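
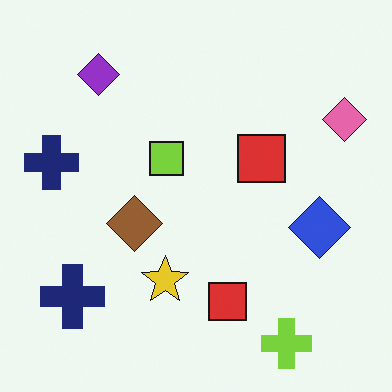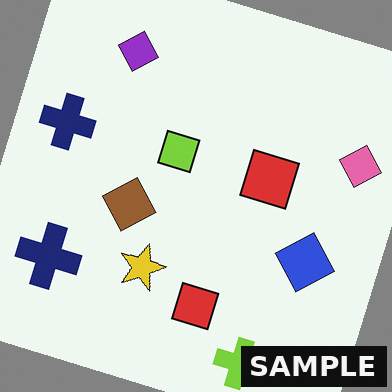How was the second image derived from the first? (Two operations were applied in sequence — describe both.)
Rotated clockwise by a clearly visible amount, then watermarked with the text "SAMPLE" in the lower-right corner.

Every shape is tilted by the same angle and the image corners show triangular fill wedges — a whole-image rotation by a non-right angle. A dark label reading "SAMPLE" appears in the lower-right corner.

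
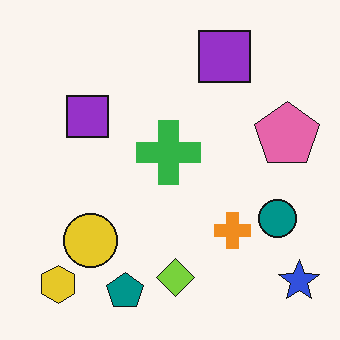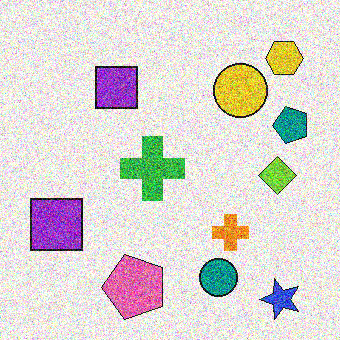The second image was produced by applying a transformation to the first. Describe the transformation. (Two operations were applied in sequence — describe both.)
The transformation is: degraded with strong gaussian noise, then transposed (reflected across the top-left ↔ bottom-right diagonal).

Random speckle covers the whole image, including the flat background. Shapes have swapped their row and column positions — what was in the top-right is now in the bottom-left — a diagonal reflection.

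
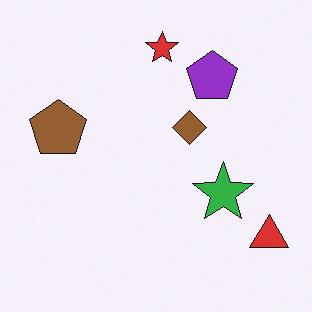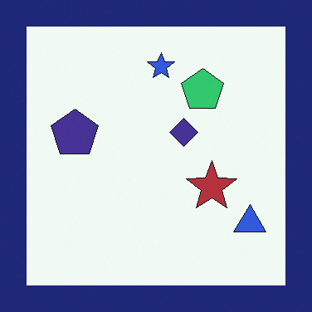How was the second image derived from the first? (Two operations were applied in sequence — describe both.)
The second image is the first hue-shifted by a large amount, then framed with a navy border.

Every shape's color has rotated by the same amount around the hue wheel — a uniform hue shift. A solid navy frame runs around the edge of the second image, with the content slightly shrunk inside it.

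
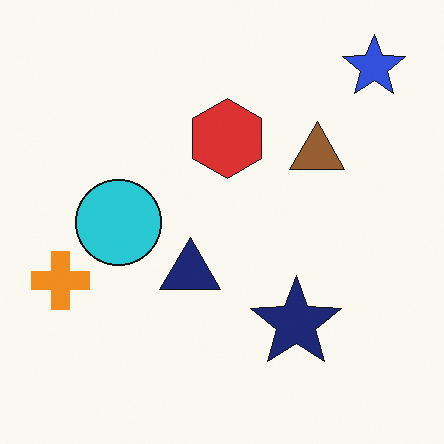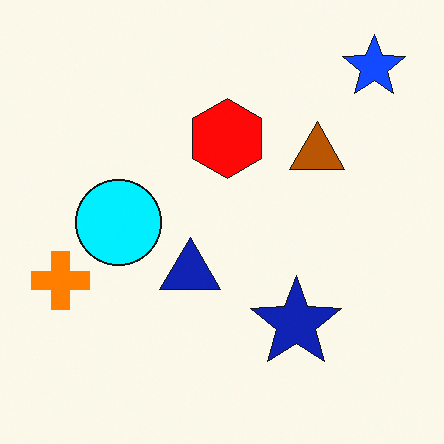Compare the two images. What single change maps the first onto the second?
The transformation is: heavily oversaturated.

All colors are more vivid — a global saturation change.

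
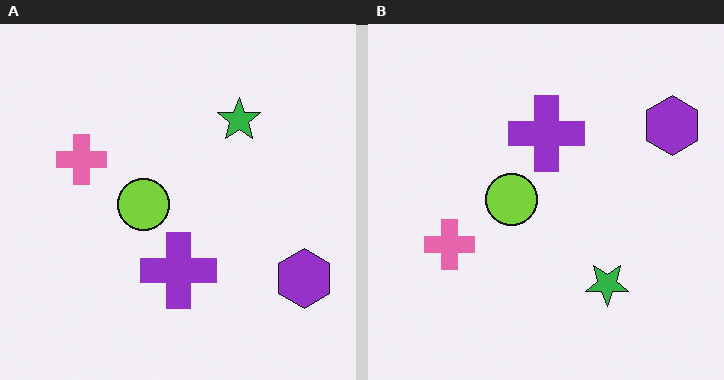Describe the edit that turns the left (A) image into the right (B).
It was flipped vertically (top ↔ bottom).

The green star is in the top-right of the left (A) image and the bottom-right of the right (B) — shapes on opposite sides of the horizontal midline have swapped in a mirror flip.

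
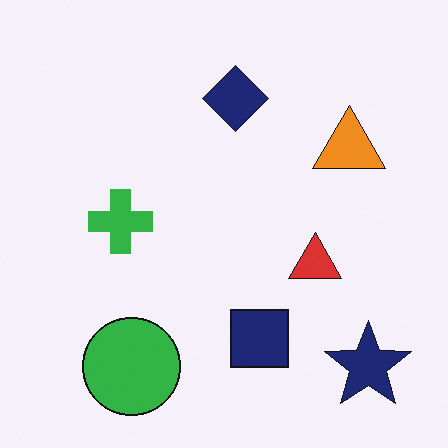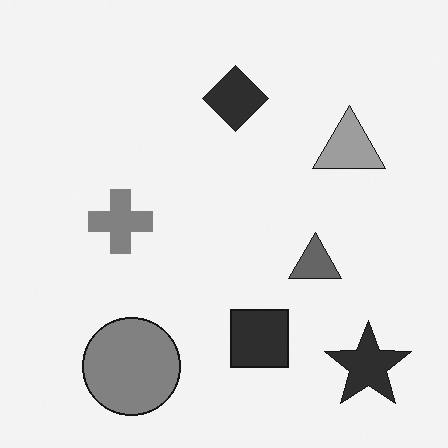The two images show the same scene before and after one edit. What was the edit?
The transformation is: converted to grayscale.

All color is removed — every shape is now a shade of grey.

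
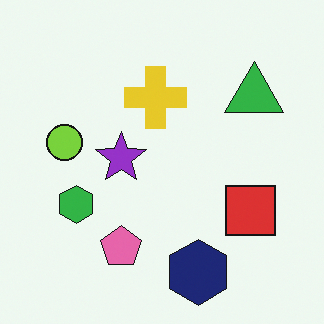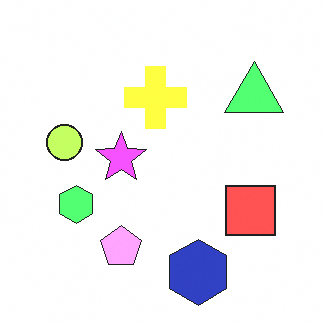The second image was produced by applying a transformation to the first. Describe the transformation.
Substantially brightened.

Every pixel — background and shapes alike — is uniformly brightened.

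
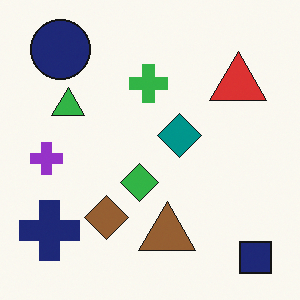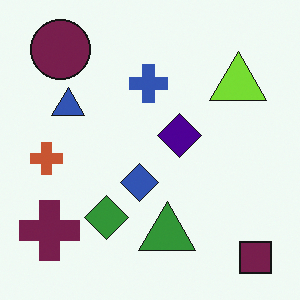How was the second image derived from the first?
It was hue-shifted noticeably.

Every shape's color has rotated by the same amount around the hue wheel — a uniform hue shift.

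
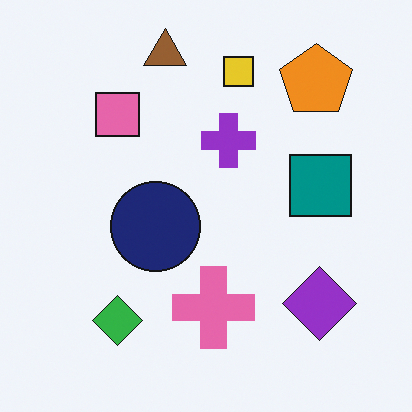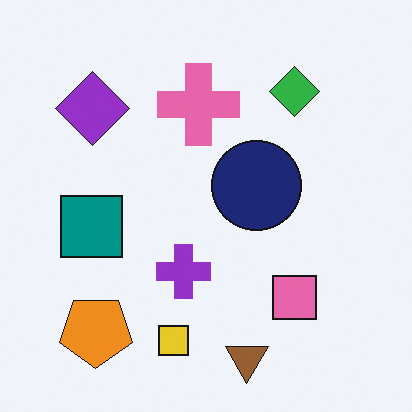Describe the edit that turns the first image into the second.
It was rotated 180°.

The orange pentagon sits in the top-right of the first image and the bottom-left of the second — consistent with a whole-image 180° rotation.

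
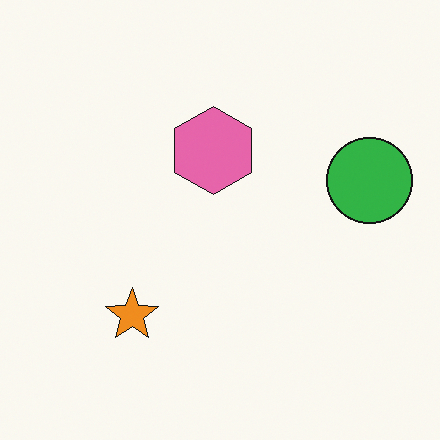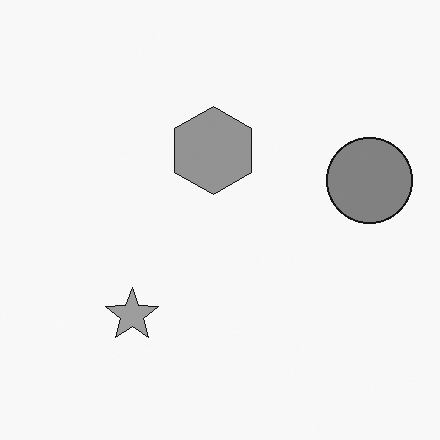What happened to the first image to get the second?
This is the original image converted to grayscale.

All color is removed — every shape is now a shade of grey.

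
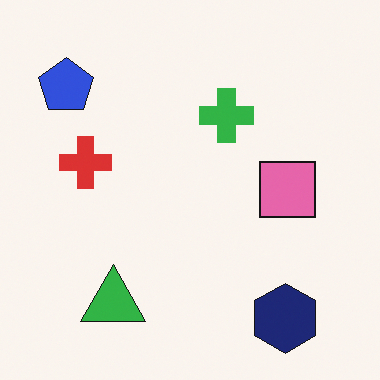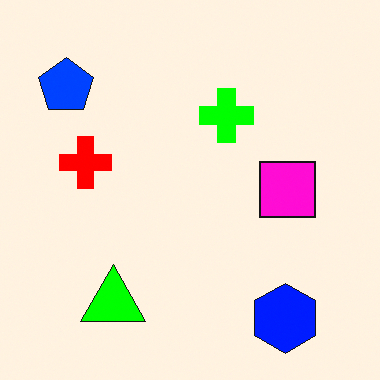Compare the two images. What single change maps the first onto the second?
Made much more vivid (saturation change).

All colors are more vivid — a global saturation change.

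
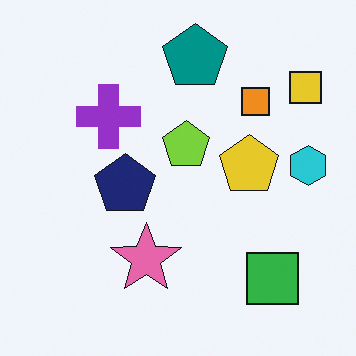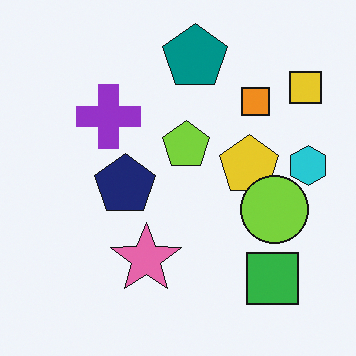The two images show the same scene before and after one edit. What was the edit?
Overlaid with an additional lime circle.

A lime circle appears in the second image that is absent from the first.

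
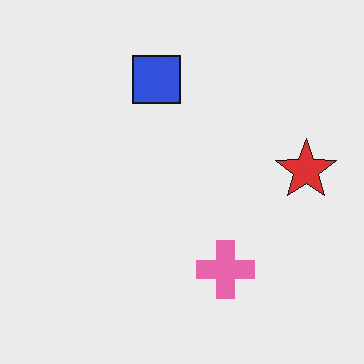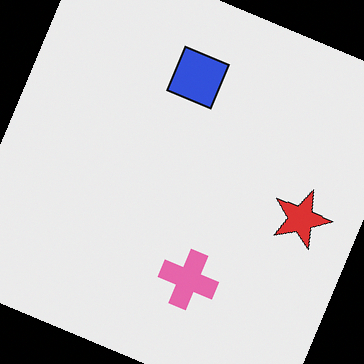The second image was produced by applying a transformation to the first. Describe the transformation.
It was rotated clockwise by a clearly visible amount.

Every shape is tilted by the same angle and the image corners show triangular fill wedges — a whole-image rotation by a non-right angle.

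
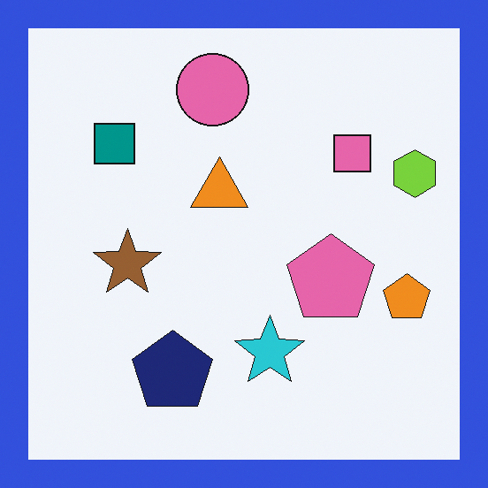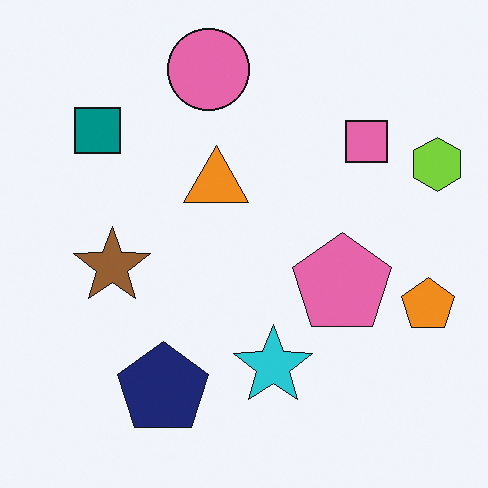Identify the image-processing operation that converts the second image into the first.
This is the original image framed with a blue border.

A solid blue frame runs around the edge of the first image, with the content slightly shrunk inside it.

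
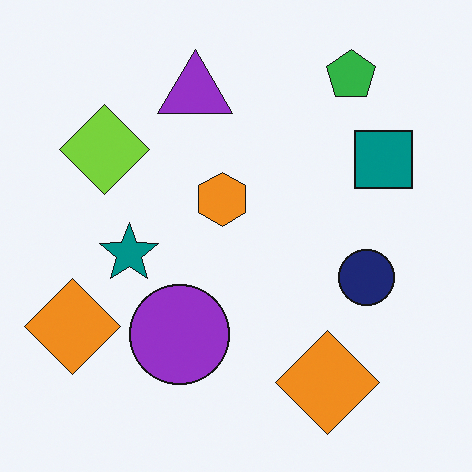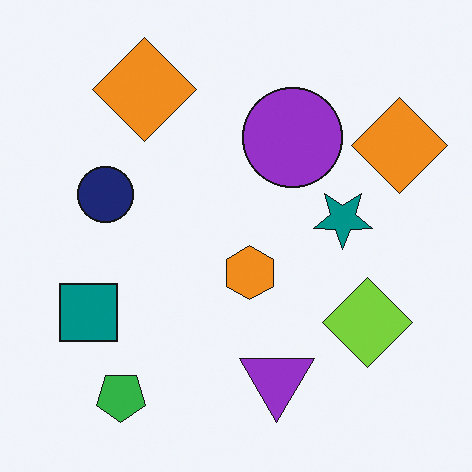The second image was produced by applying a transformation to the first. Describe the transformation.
The image was rotated 180°.

The green pentagon sits in the top-right of the first image and the bottom-left of the second — consistent with a whole-image 180° rotation.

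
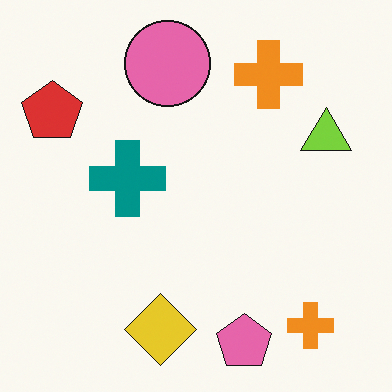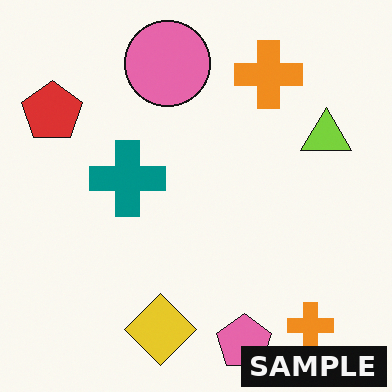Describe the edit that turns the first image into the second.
The image was watermarked with the text "SAMPLE" in the lower-right corner.

A dark label reading "SAMPLE" appears in the lower-right corner.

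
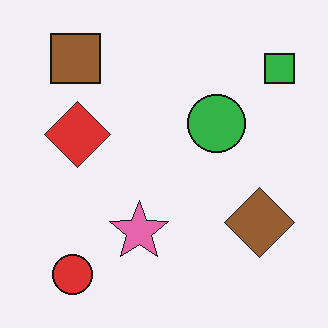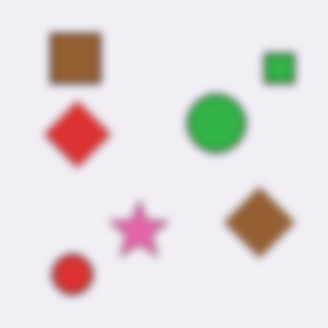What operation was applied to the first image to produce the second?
The second image is the first noticeably gaussian-blurred.

Shape edges and outlines are uniformly softened across the whole image.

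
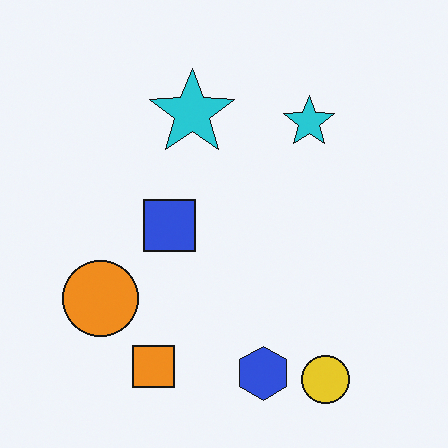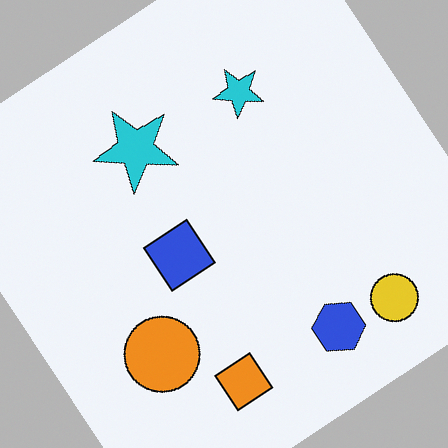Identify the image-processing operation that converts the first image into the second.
It was rotated counter-clockwise by a large amount — several tens of degrees.

Every shape is tilted by the same angle and the image corners show triangular fill wedges — a whole-image rotation by a non-right angle.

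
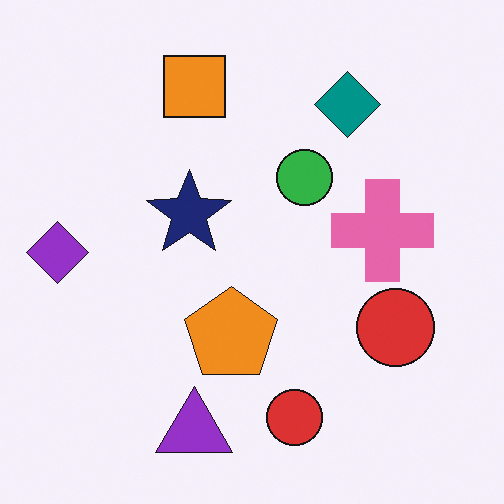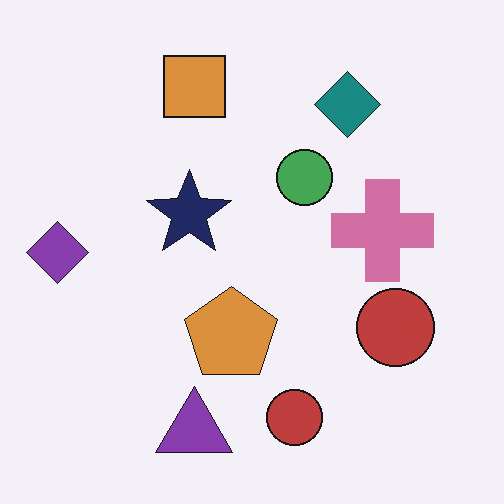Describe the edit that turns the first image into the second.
The transformation is: slightly desaturated.

All colors are more muted and greyish — a global saturation change.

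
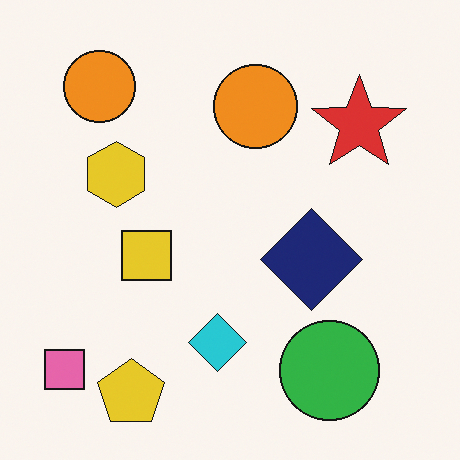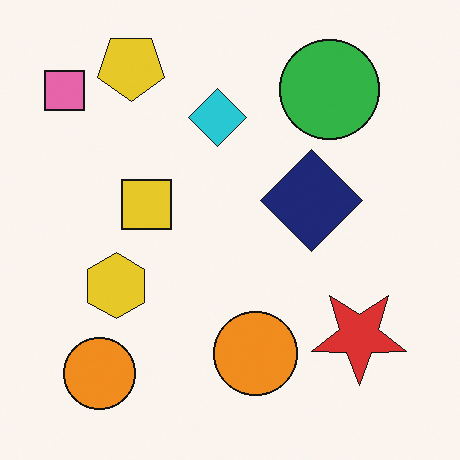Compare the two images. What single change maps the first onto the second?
Flipped vertically (top ↔ bottom).

The yellow pentagon is in the bottom-left of the first image and the top-left of the second — shapes on opposite sides of the horizontal midline have swapped in a mirror flip.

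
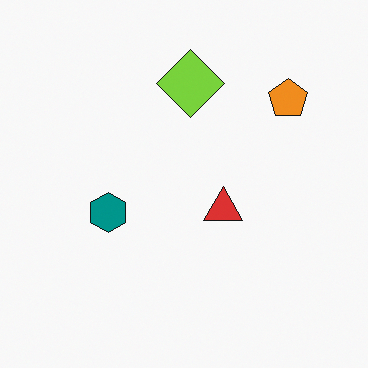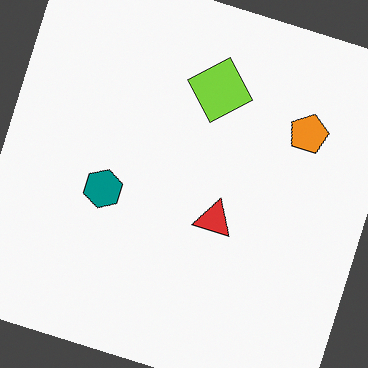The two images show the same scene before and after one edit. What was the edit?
Rotated clockwise by a moderate amount.

Every shape is tilted by the same angle and the image corners show triangular fill wedges — a whole-image rotation by a non-right angle.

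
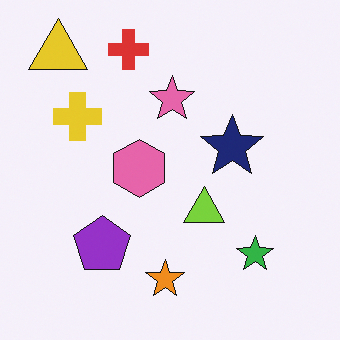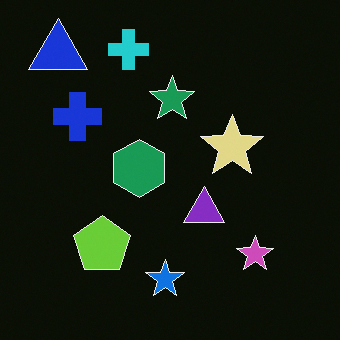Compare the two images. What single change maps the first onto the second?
It was color-inverted (negative).

The light background has become dark and every shape's color is its complement — a photographic negative.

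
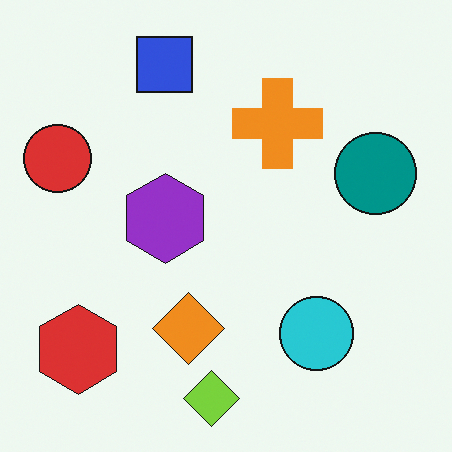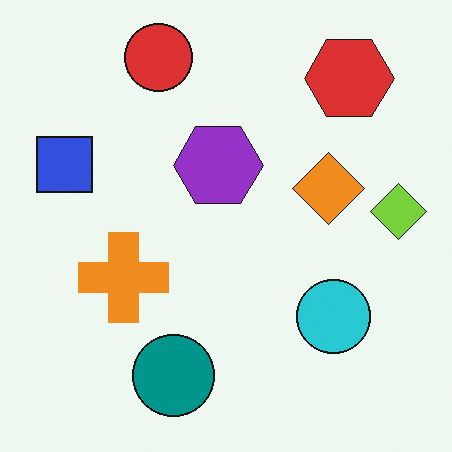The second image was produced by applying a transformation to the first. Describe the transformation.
Transposed (reflected across the top-left ↔ bottom-right diagonal).

Shapes have swapped their row and column positions — what was in the top-right is now in the bottom-left — a diagonal reflection.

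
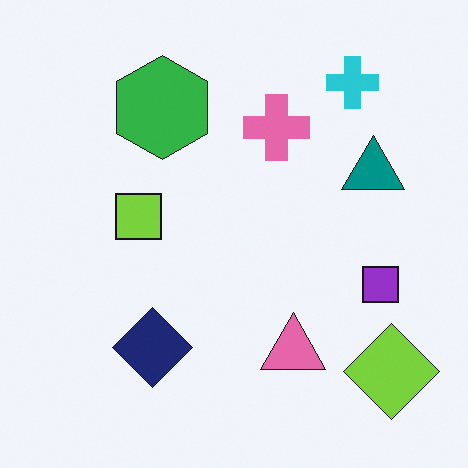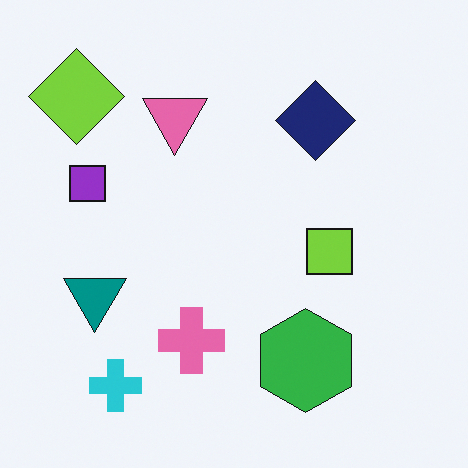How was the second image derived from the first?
It was rotated 180°.

The lime diamond sits in the bottom-right of the first image and the top-left of the second — consistent with a whole-image 180° rotation.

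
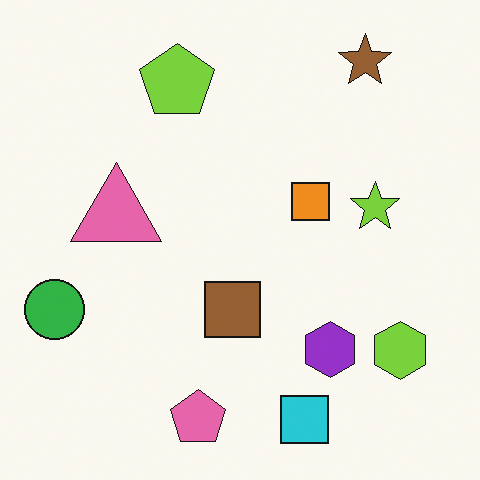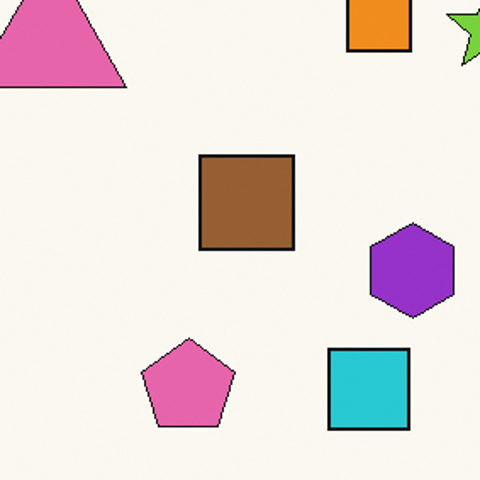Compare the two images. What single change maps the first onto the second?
It was cropped to a noticeably smaller region and rescaled.

The visible shapes are larger and the field of view is narrower; shapes near the original edges may be partly or wholly outside the frame — a crop-and-rescale.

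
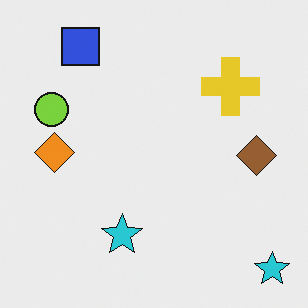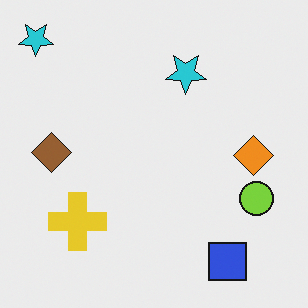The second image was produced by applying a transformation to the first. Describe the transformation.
Rotated 180°.

The blue square sits in the top-left of the first image and the bottom-right of the second — consistent with a whole-image 180° rotation.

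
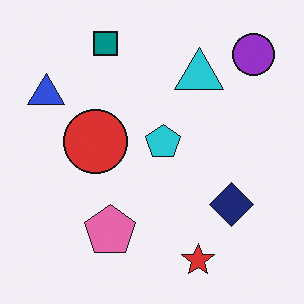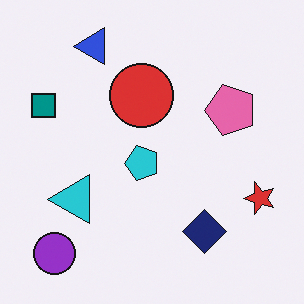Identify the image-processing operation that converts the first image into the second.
The image was transposed (reflected across the top-left ↔ bottom-right diagonal).

Shapes have swapped their row and column positions — what was in the top-right is now in the bottom-left — a diagonal reflection.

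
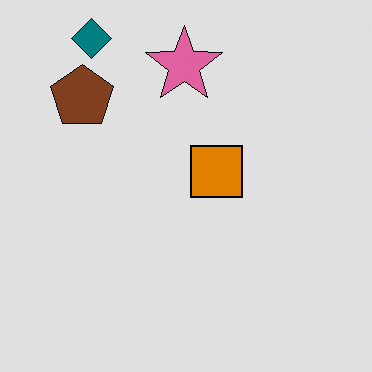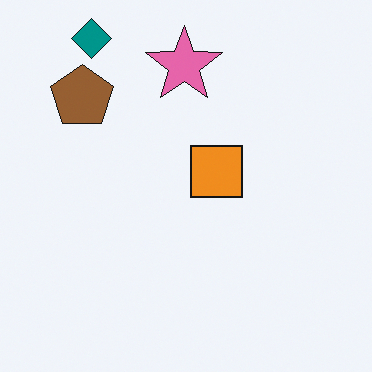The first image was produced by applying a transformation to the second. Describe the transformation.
The transformation is: moderately posterized.

Each flat color has snapped to a coarser quantized level — most visibly, the near-white background has dropped to a flat grey.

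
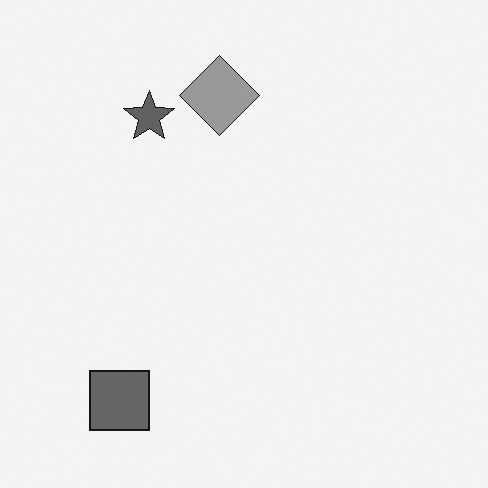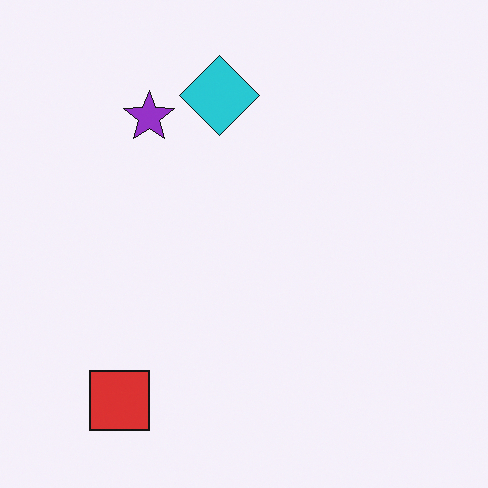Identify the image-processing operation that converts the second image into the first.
It was converted to grayscale.

All color is removed — every shape is now a shade of grey.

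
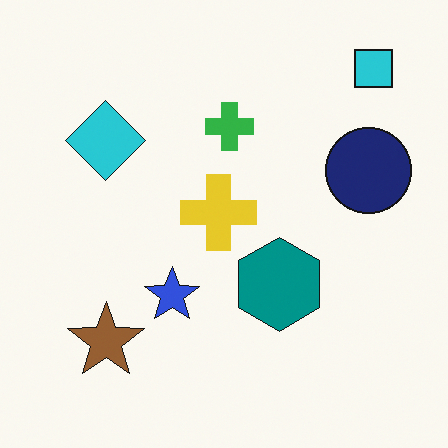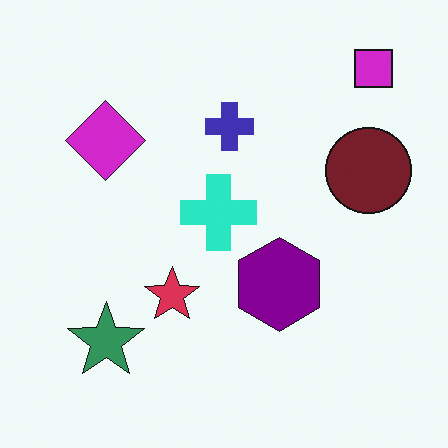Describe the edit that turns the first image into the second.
The transformation is: hue-shifted by a moderate amount.

Every shape's color has rotated by the same amount around the hue wheel — a uniform hue shift.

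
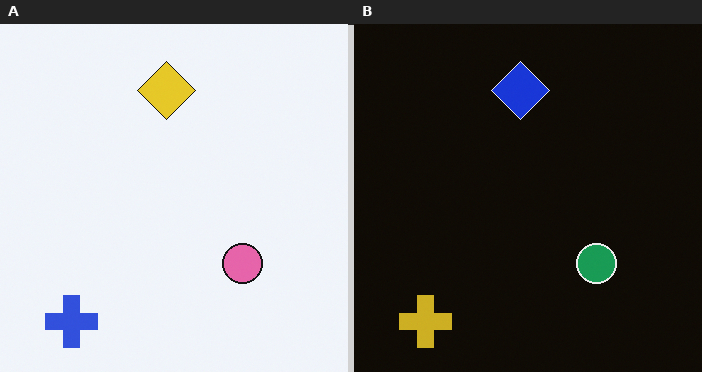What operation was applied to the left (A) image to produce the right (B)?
This is the original image color-inverted (negative).

The light background has become dark and every shape's color is its complement — a photographic negative.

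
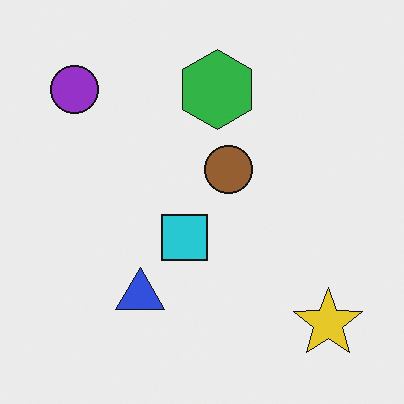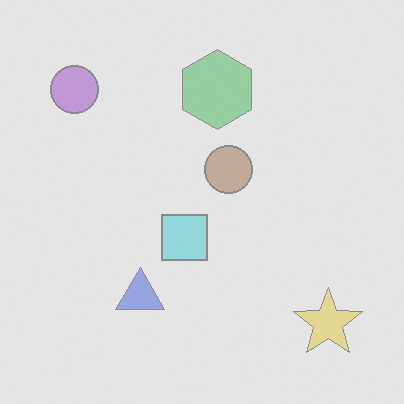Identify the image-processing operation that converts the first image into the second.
This is the original image washed out (contrast reduced).

Tones are pushed toward mid-grey across the whole image — a global contrast change.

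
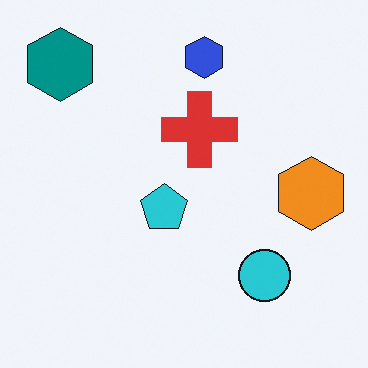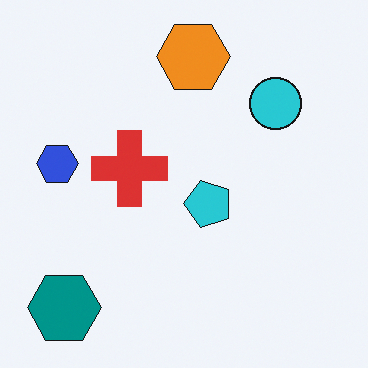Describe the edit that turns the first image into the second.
Rotated 90° counter-clockwise.

The teal hexagon sits in the top-left of the first image and the bottom-left of the second — consistent with a whole-image 90° counter-clockwise rotation.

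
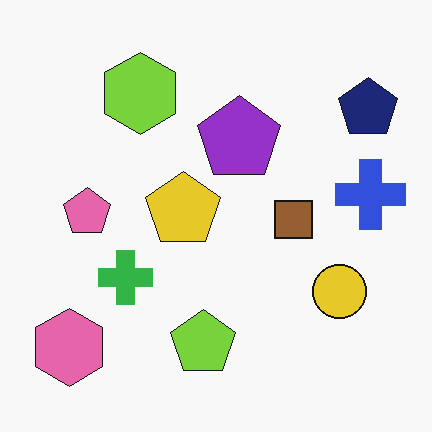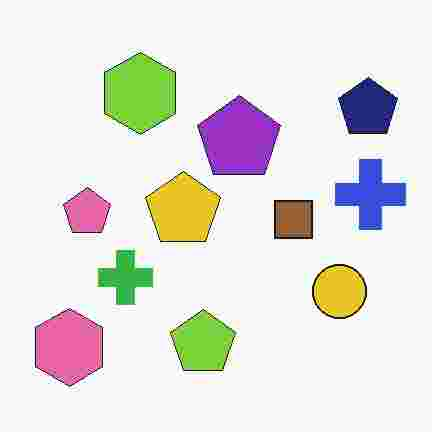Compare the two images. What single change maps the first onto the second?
This is the original image heavily JPEG-compressed with obvious blocking artifacts.

Blocky 8×8 compression artifacts appear around shape edges and the flat background shows ringing — characteristic JPEG degradation.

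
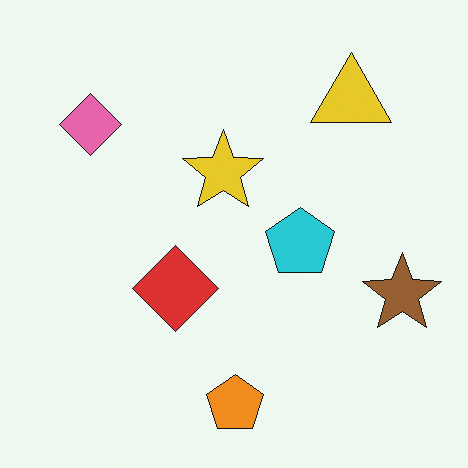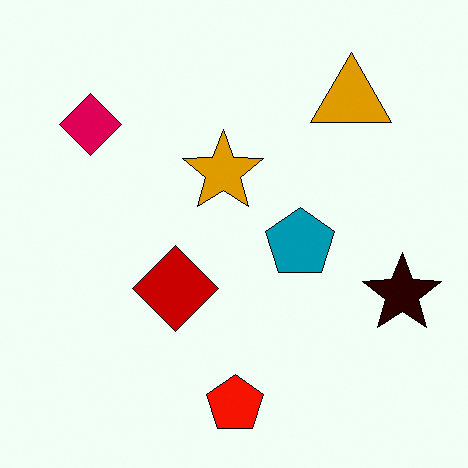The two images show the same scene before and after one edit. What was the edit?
The image was given much higher contrast.

Tones are pushed away from mid-grey across the whole image — a global contrast change.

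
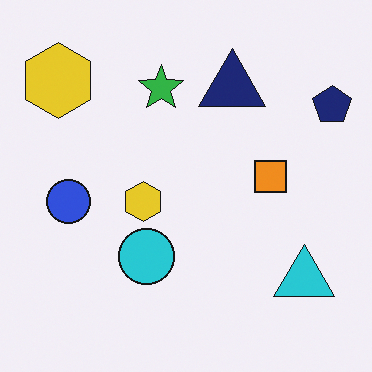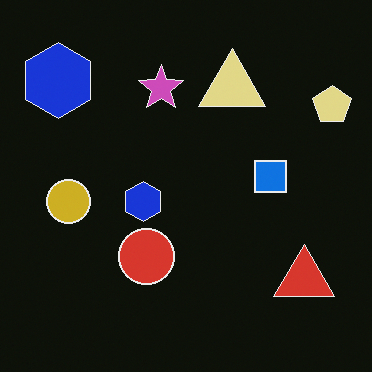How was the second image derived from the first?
The second image is the first color-inverted (negative).

The light background has become dark and every shape's color is its complement — a photographic negative.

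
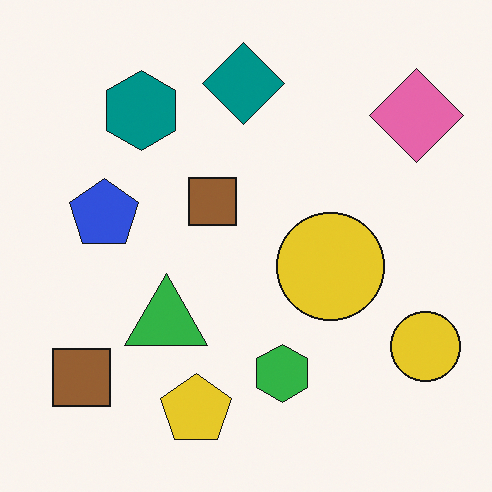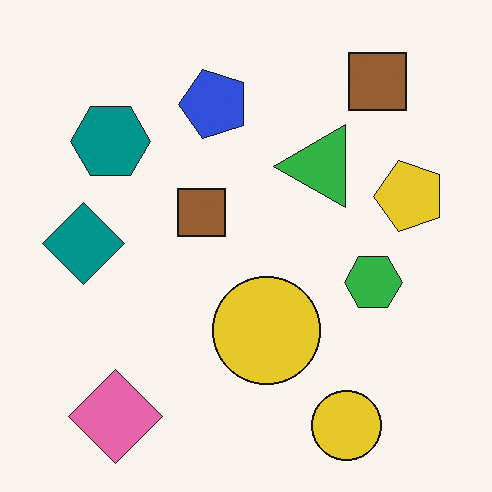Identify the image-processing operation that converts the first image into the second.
It was transposed (reflected across the top-left ↔ bottom-right diagonal).

Shapes have swapped their row and column positions — what was in the top-right is now in the bottom-left — a diagonal reflection.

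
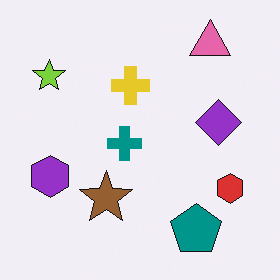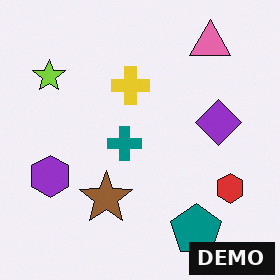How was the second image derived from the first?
It was watermarked with the text "DEMO" in the lower-right corner.

A dark label reading "DEMO" appears in the lower-right corner.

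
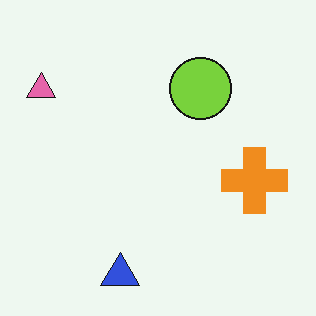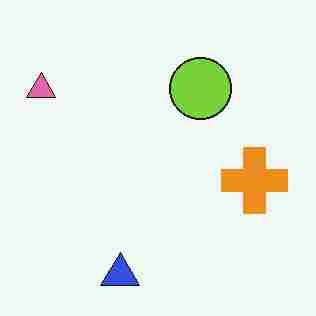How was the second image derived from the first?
The second image is the first heavily JPEG-compressed with obvious blocking artifacts.

Blocky 8×8 compression artifacts appear around shape edges and the flat background shows ringing — characteristic JPEG degradation.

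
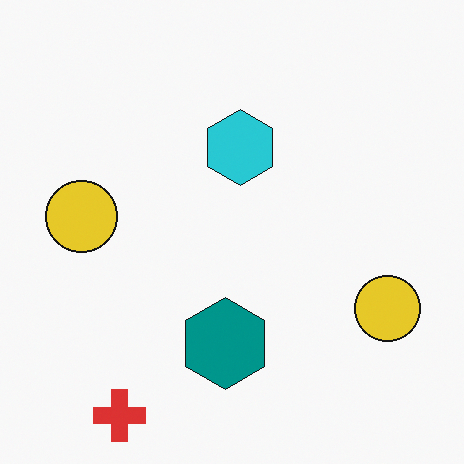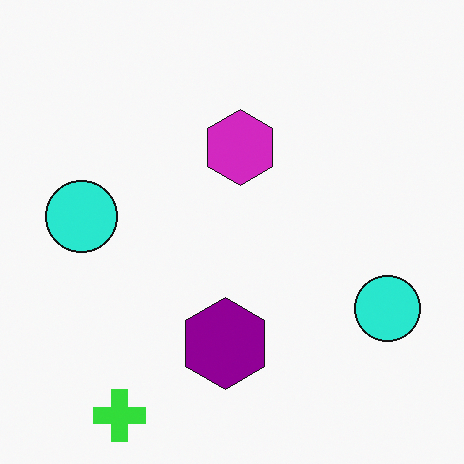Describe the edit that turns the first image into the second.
This is the original image hue-shifted noticeably.

Every shape's color has rotated by the same amount around the hue wheel — a uniform hue shift.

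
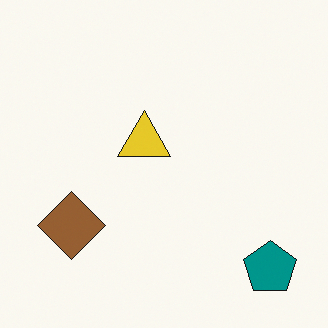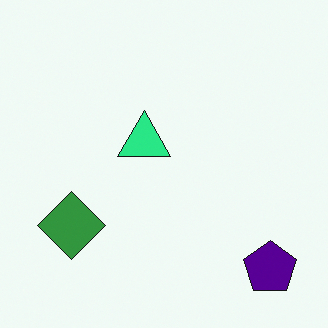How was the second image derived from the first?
Hue-shifted by a moderate amount.

Every shape's color has rotated by the same amount around the hue wheel — a uniform hue shift.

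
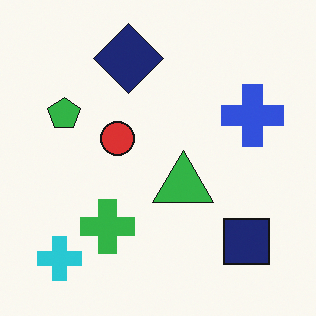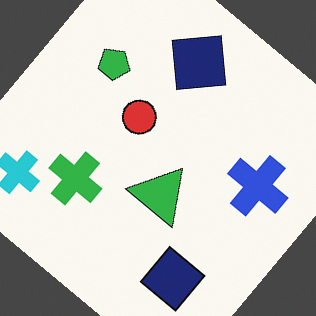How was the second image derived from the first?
The second image is the first rotated clockwise by a large amount — several tens of degrees.

Every shape is tilted by the same angle and the image corners show triangular fill wedges — a whole-image rotation by a non-right angle.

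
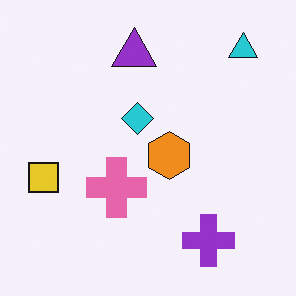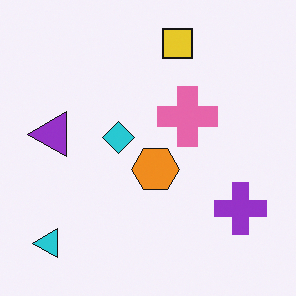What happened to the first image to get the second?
This is the original image transposed (reflected across the top-left ↔ bottom-right diagonal).

Shapes have swapped their row and column positions — what was in the top-right is now in the bottom-left — a diagonal reflection.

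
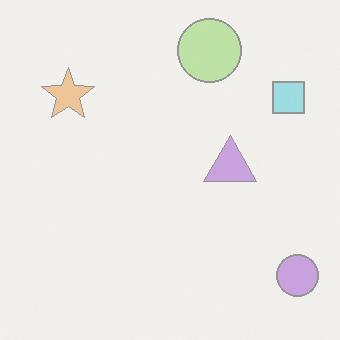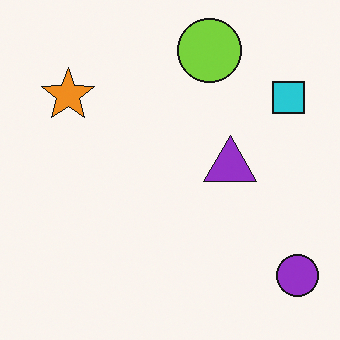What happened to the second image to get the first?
The transformation is: given much lower contrast.

Tones are pushed toward mid-grey across the whole image — a global contrast change.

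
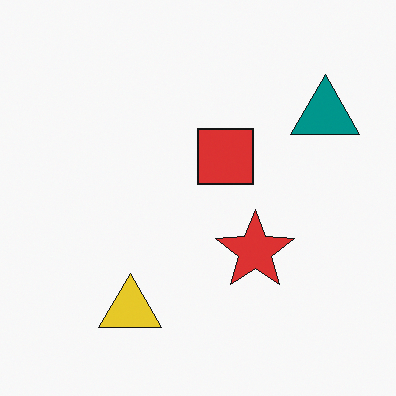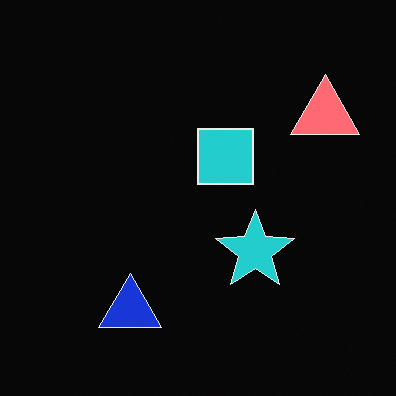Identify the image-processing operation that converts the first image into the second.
This is the original image color-inverted (negative).

The light background has become dark and every shape's color is its complement — a photographic negative.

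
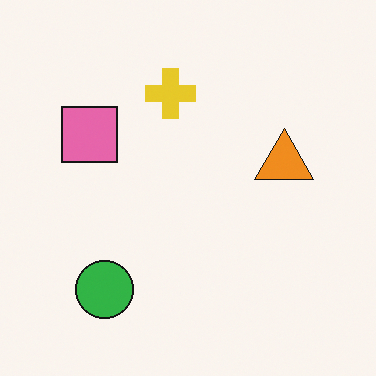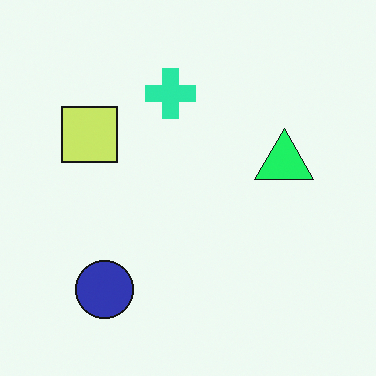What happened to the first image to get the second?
The transformation is: hue-shifted through roughly a third of the color wheel.

Every shape's color has rotated by the same amount around the hue wheel — a uniform hue shift.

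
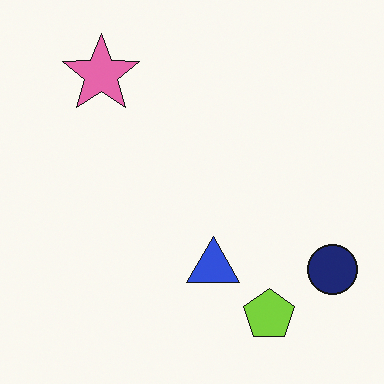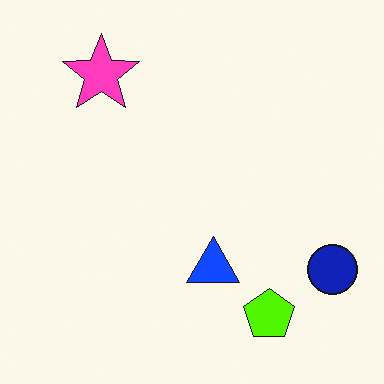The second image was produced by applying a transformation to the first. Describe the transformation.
The transformation is: heavily oversaturated.

All colors are more vivid — a global saturation change.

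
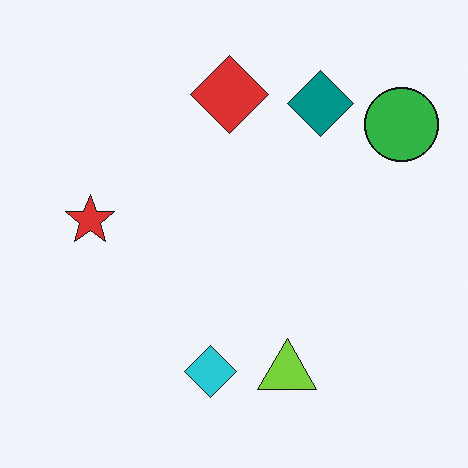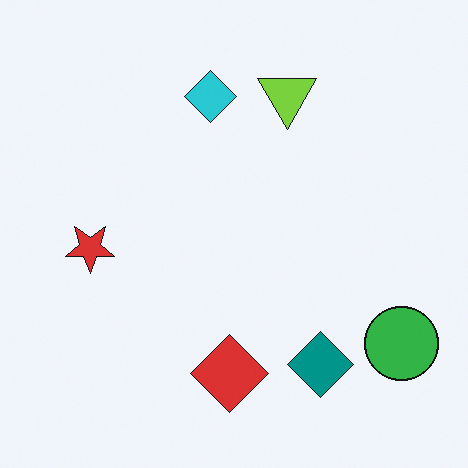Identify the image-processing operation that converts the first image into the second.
The image was flipped vertically (top ↔ bottom).

The red diamond is in the top of the first image and the bottom of the second — shapes on opposite sides of the horizontal midline have swapped in a mirror flip.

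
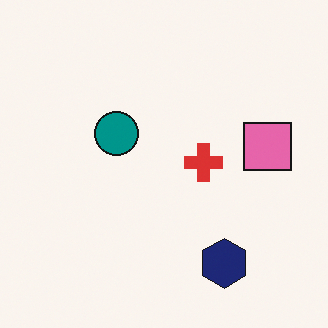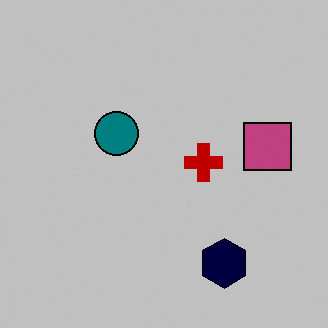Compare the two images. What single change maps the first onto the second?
The image was aggressively posterized.

Each flat color has snapped to a coarser quantized level — most visibly, the near-white background has dropped to a flat grey.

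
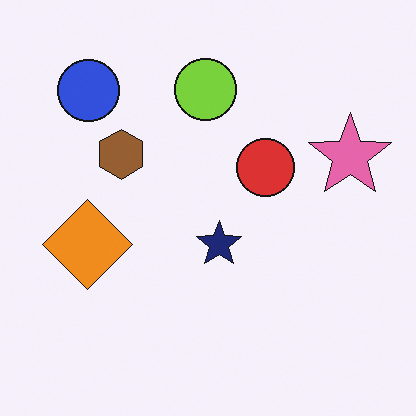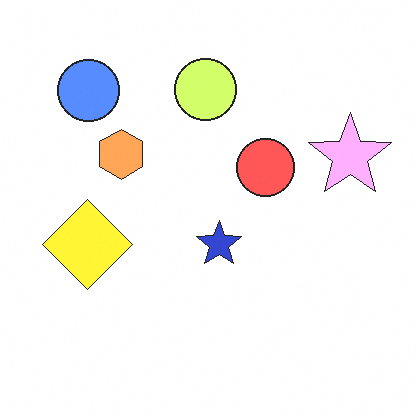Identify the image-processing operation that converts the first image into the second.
The image was substantially brightened.

Every pixel — background and shapes alike — is uniformly brightened.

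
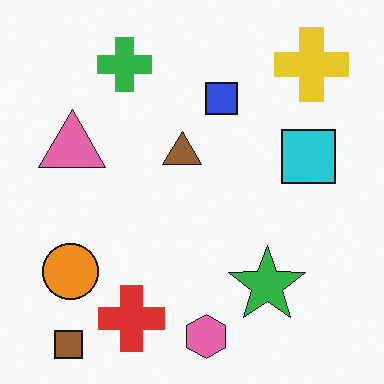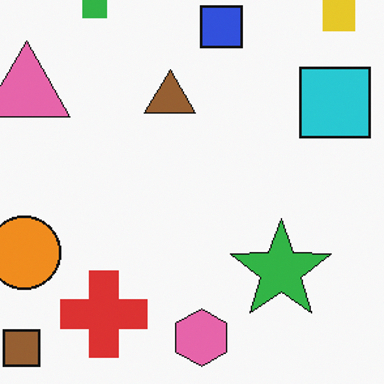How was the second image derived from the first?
The transformation is: cropped to a modestly smaller region and rescaled.

The visible shapes are larger and the field of view is narrower; shapes near the original edges may be partly or wholly outside the frame — a crop-and-rescale.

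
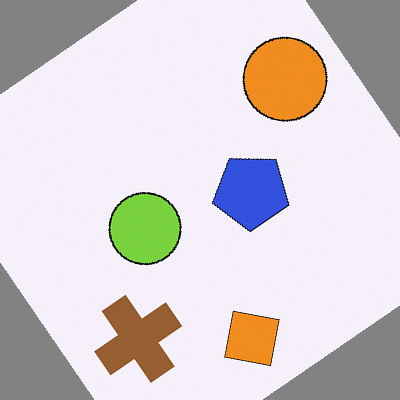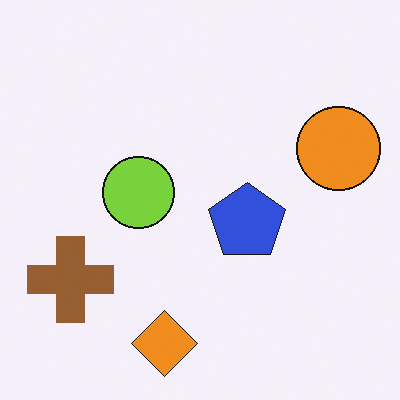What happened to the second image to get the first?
The image was rotated counter-clockwise by a large amount — several tens of degrees.

Every shape is tilted by the same angle and the image corners show triangular fill wedges — a whole-image rotation by a non-right angle.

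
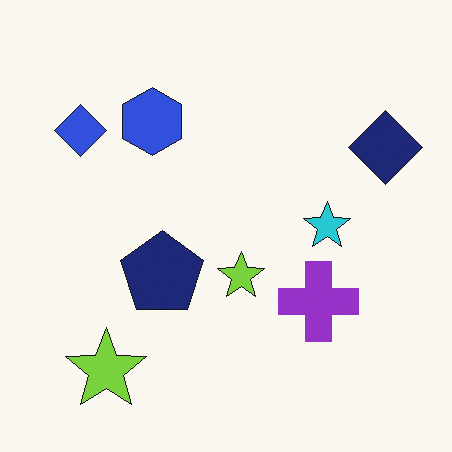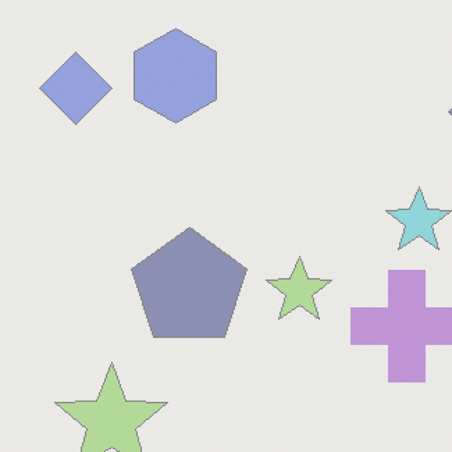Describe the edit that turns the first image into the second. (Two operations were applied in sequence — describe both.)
The second image is the first cropped slightly and scaled back up, then washed out (contrast reduced).

The visible shapes are larger and the field of view is narrower; shapes near the original edges may be partly or wholly outside the frame — a crop-and-rescale. Tones are pushed toward mid-grey across the whole image — a global contrast change.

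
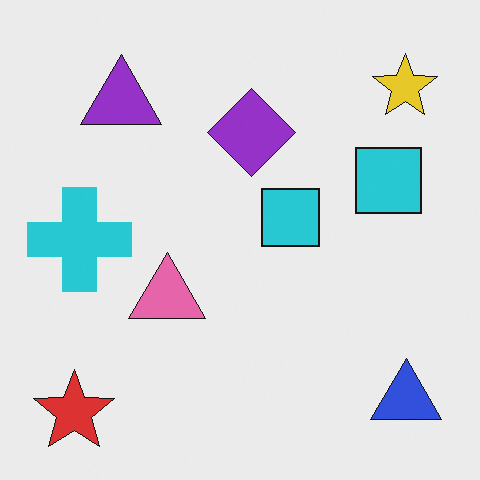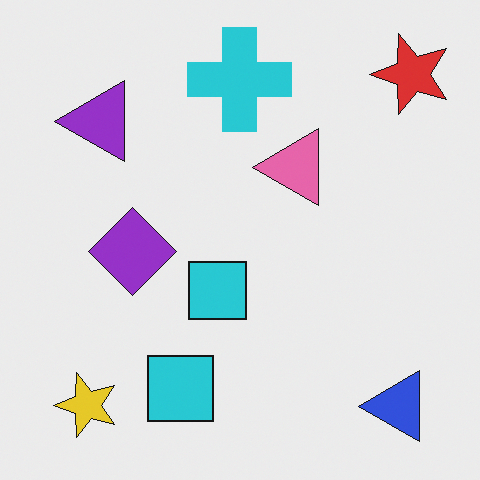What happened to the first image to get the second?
The second image is the first transposed (reflected across the top-left ↔ bottom-right diagonal).

Shapes have swapped their row and column positions — what was in the top-right is now in the bottom-left — a diagonal reflection.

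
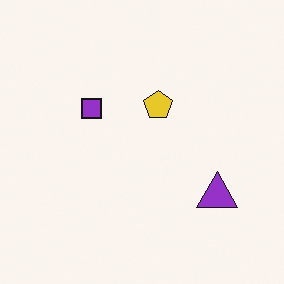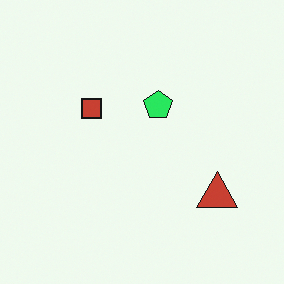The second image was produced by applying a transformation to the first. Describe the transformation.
Hue-shifted through roughly a third of the color wheel.

Every shape's color has rotated by the same amount around the hue wheel — a uniform hue shift.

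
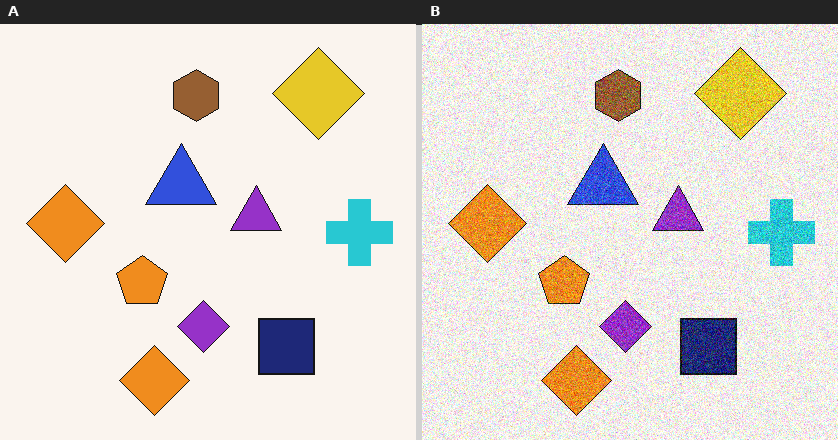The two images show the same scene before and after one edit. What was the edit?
This is the original image degraded with strong gaussian noise.

Random speckle covers the whole image, including the flat background.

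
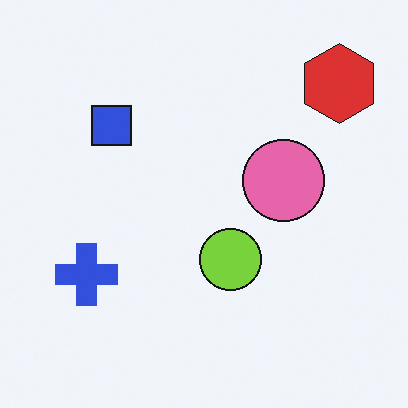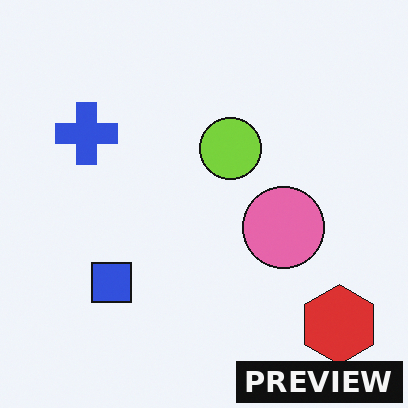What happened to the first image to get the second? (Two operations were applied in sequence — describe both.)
This is the original image flipped vertically (top ↔ bottom), then watermarked with the text "PREVIEW" in the lower-right corner.

The red hexagon is in the top-right of the first image and the bottom-right of the second — shapes on opposite sides of the horizontal midline have swapped in a mirror flip. A dark label reading "PREVIEW" appears in the lower-right corner.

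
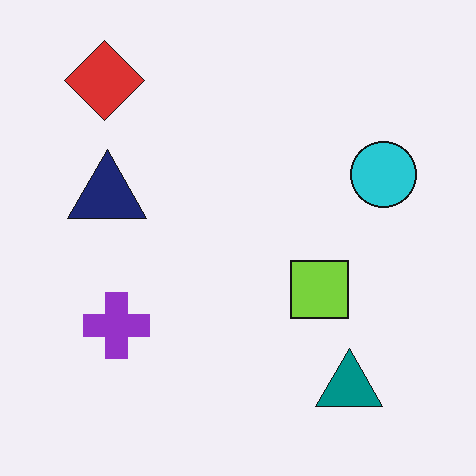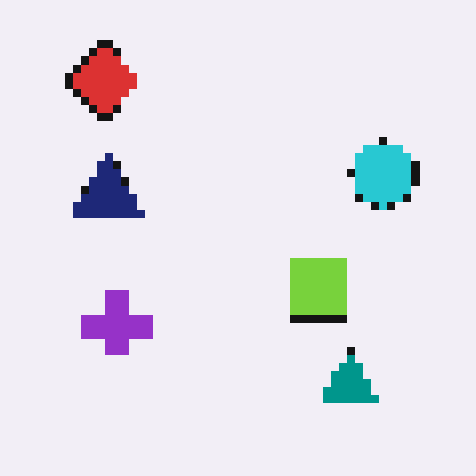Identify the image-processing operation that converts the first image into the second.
The image was moderately pixelated.

Shapes are reduced to large square blocks; fine edges and outlines are lost — a downscale-then-upscale (mosaic) effect.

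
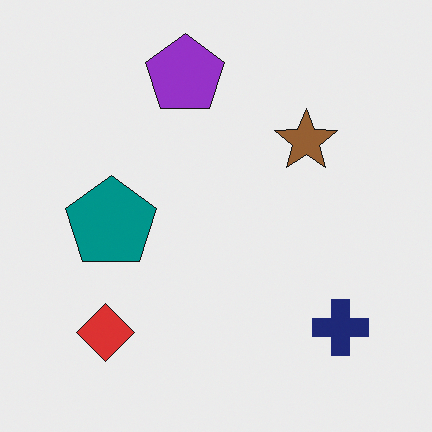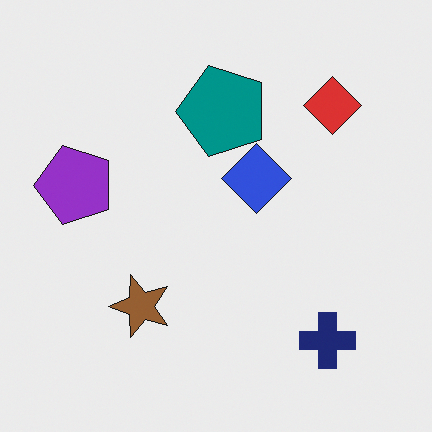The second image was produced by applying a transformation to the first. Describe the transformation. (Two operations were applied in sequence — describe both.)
The second image is the first transposed (reflected across the top-left ↔ bottom-right diagonal), then overlaid with an additional blue diamond.

Shapes have swapped their row and column positions — what was in the top-right is now in the bottom-left — a diagonal reflection. A blue diamond appears in the second image that is absent from the first.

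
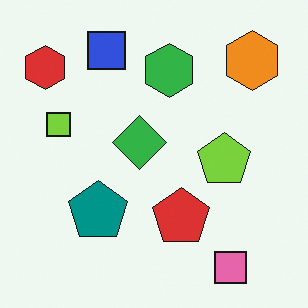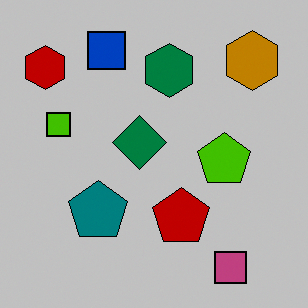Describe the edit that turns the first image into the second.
The image was heavily posterized to just a handful of flat colors.

Each flat color has snapped to a coarser quantized level — most visibly, the near-white background has dropped to a flat grey.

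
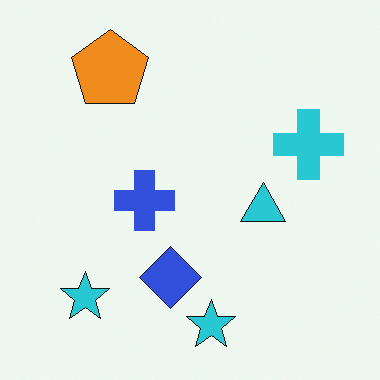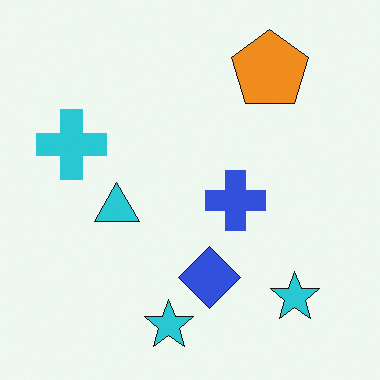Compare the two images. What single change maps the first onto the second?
This is the original image flipped horizontally (left ↔ right).

The cyan cross is in the right of the first image and the left of the second — shapes on opposite sides of the vertical midline have swapped in a mirror flip.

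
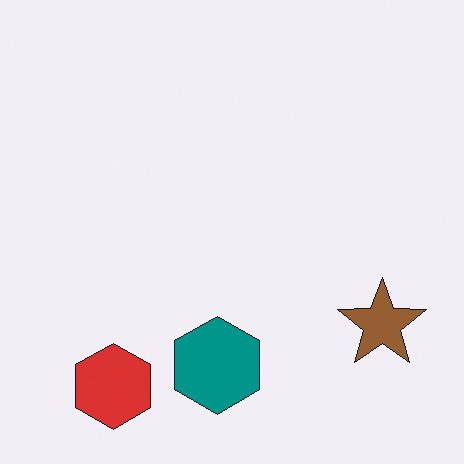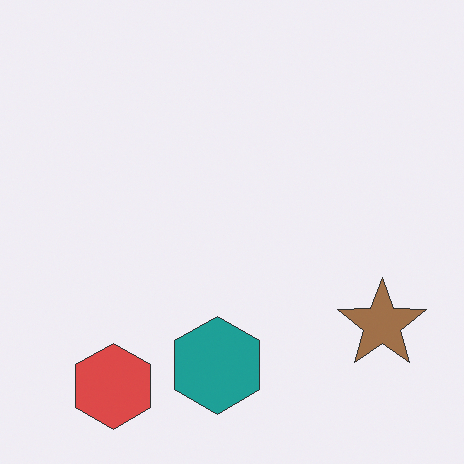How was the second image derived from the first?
The image was given slightly reduced contrast.

Tones are pushed toward mid-grey across the whole image — a global contrast change.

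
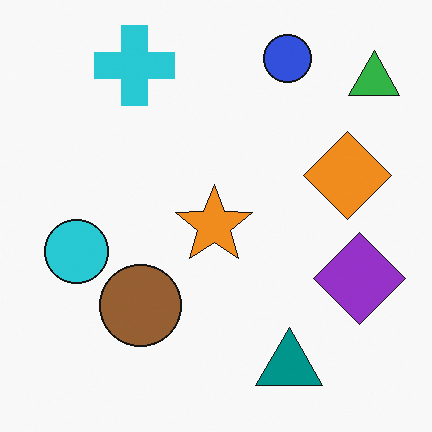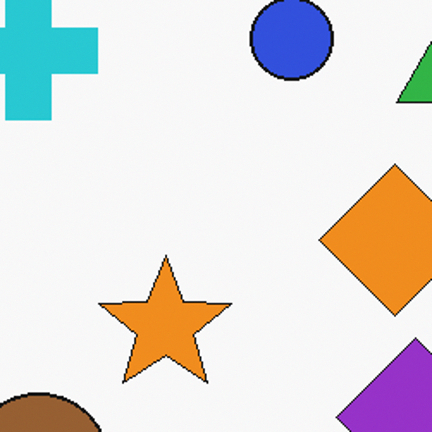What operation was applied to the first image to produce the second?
The transformation is: cropped tightly and scaled back up.

The visible shapes are larger and the field of view is narrower; shapes near the original edges may be partly or wholly outside the frame — a crop-and-rescale.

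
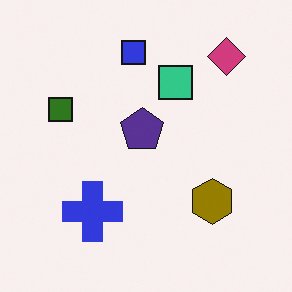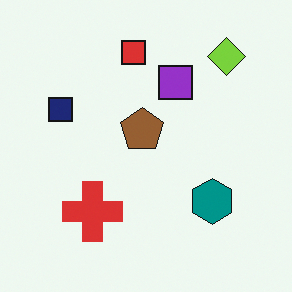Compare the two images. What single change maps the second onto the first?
The first image is the second hue-shifted by a large amount.

Every shape's color has rotated by the same amount around the hue wheel — a uniform hue shift.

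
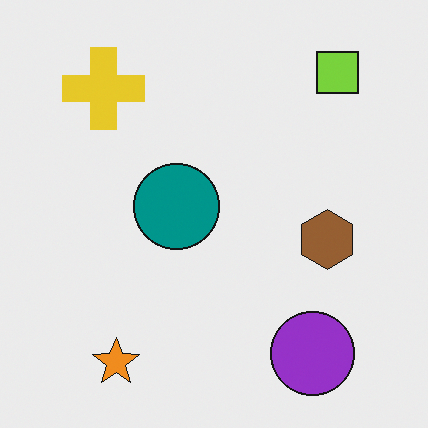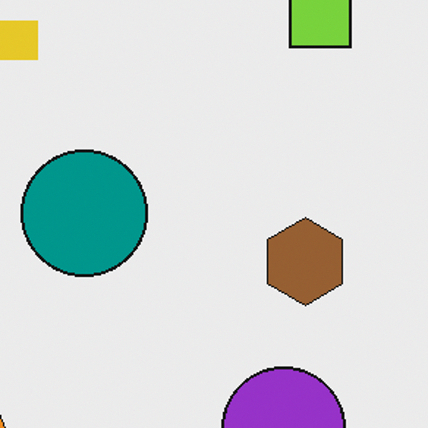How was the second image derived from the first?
Cropped slightly and scaled back up.

The visible shapes are larger and the field of view is narrower; shapes near the original edges may be partly or wholly outside the frame — a crop-and-rescale.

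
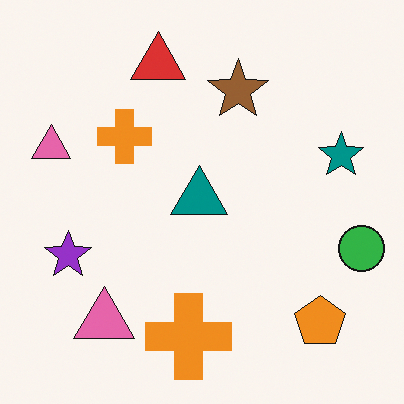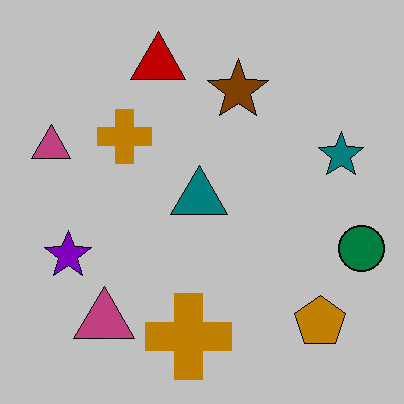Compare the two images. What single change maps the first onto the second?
This is the original image heavily posterized to just a handful of flat colors.

Each flat color has snapped to a coarser quantized level — most visibly, the near-white background has dropped to a flat grey.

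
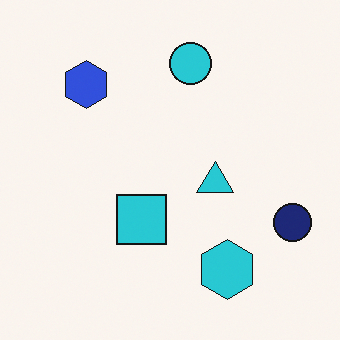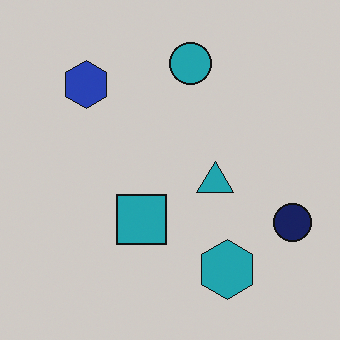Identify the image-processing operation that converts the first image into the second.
It was darkened a little.

Every pixel — background and shapes alike — is uniformly darkened.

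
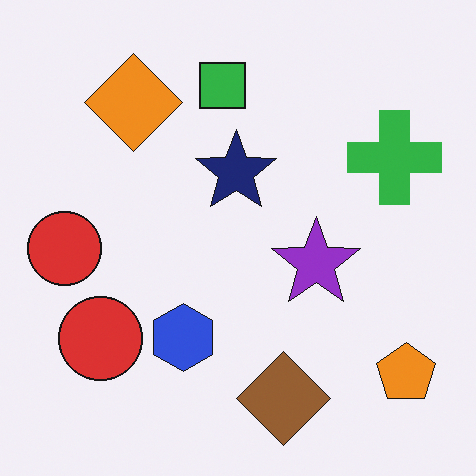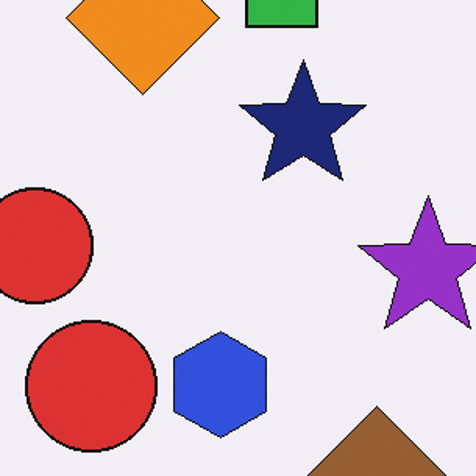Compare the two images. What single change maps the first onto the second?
The second image is the first cropped to a modestly smaller region and rescaled.

The visible shapes are larger and the field of view is narrower; shapes near the original edges may be partly or wholly outside the frame — a crop-and-rescale.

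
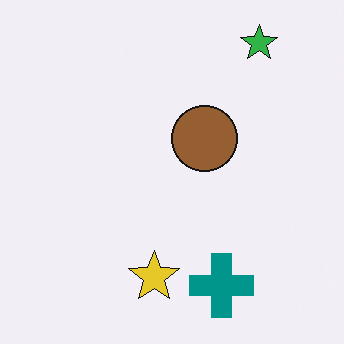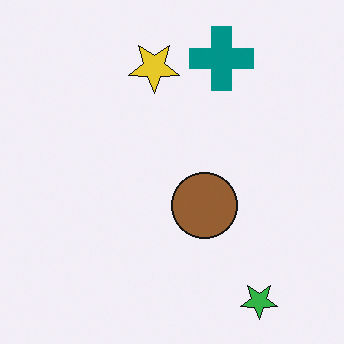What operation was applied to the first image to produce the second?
The transformation is: flipped vertically (top ↔ bottom).

The green star is in the top-right of the first image and the bottom-right of the second — shapes on opposite sides of the horizontal midline have swapped in a mirror flip.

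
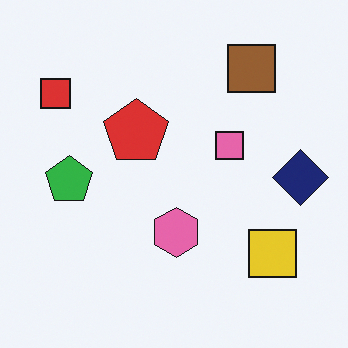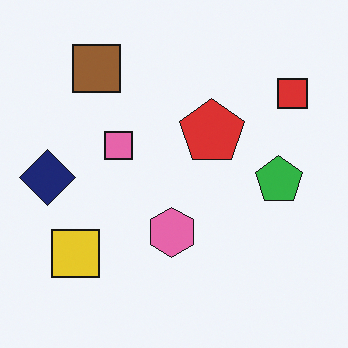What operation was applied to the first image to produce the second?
The second image is the first flipped horizontally (left ↔ right).

The navy diamond is in the right of the first image and the left of the second — shapes on opposite sides of the vertical midline have swapped in a mirror flip.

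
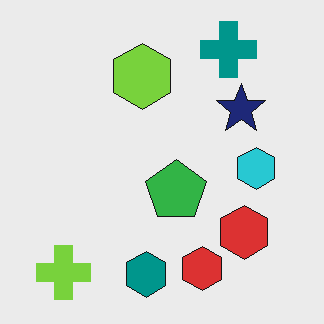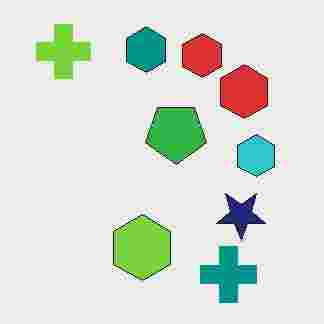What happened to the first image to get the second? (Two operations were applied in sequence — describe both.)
The transformation is: flipped vertically (top ↔ bottom), then heavily JPEG-compressed with obvious blocking artifacts.

The teal cross is in the top-right of the first image and the bottom-right of the second — shapes on opposite sides of the horizontal midline have swapped in a mirror flip. Blocky 8×8 compression artifacts appear around shape edges and the flat background shows ringing — characteristic JPEG degradation.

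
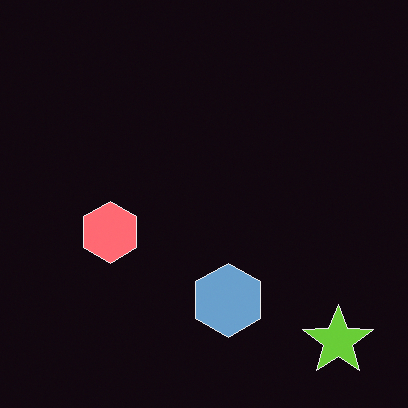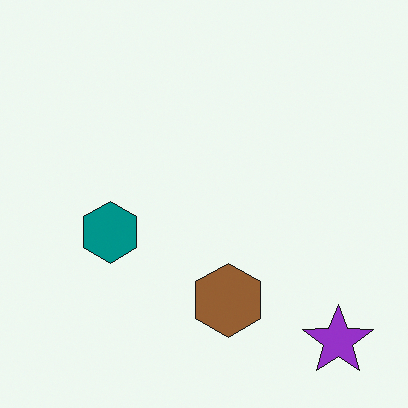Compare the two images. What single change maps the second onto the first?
It was color-inverted (negative).

The light background has become dark and every shape's color is its complement — a photographic negative.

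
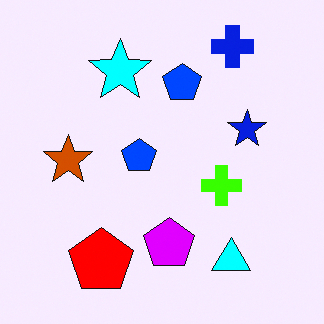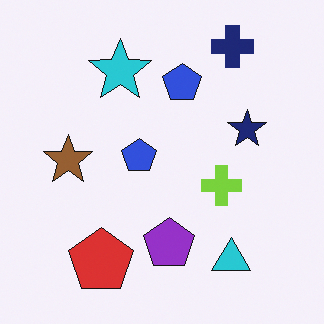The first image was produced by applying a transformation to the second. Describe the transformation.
The transformation is: made much more vivid (saturation change).

All colors are more vivid — a global saturation change.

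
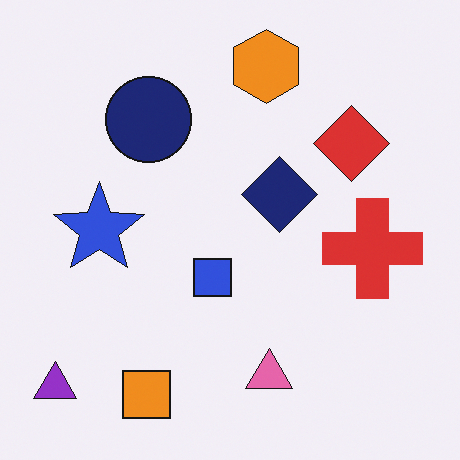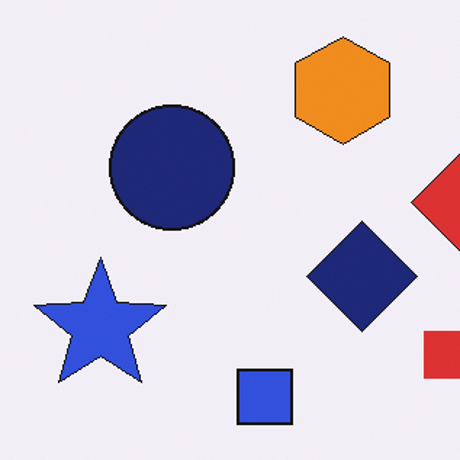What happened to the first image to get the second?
The second image is the first cropped slightly and scaled back up.

The visible shapes are larger and the field of view is narrower; shapes near the original edges may be partly or wholly outside the frame — a crop-and-rescale.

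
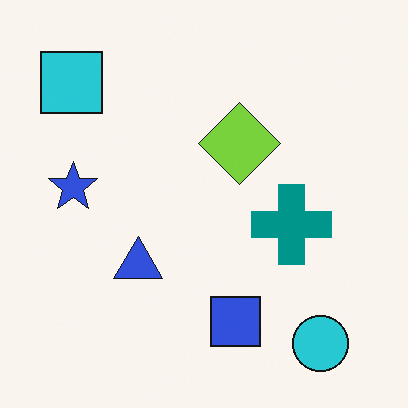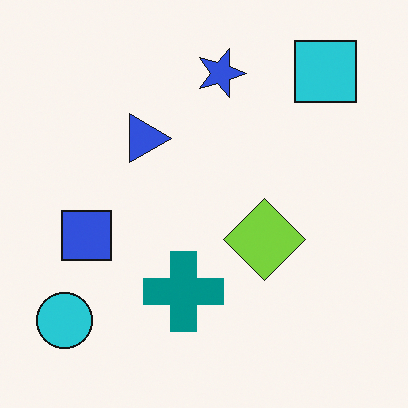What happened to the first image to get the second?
This is the original image rotated 90° clockwise.

The cyan circle sits in the bottom-right of the first image and the bottom-left of the second — consistent with a whole-image 90° clockwise rotation.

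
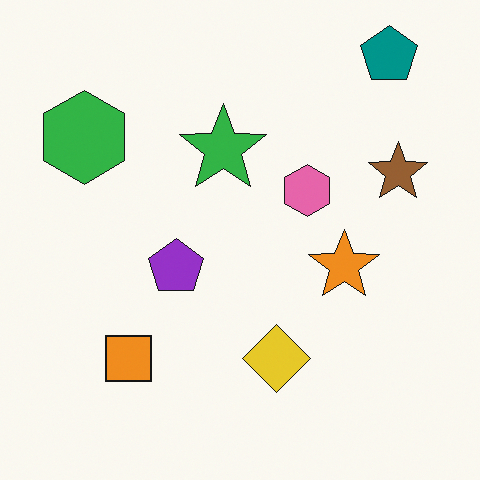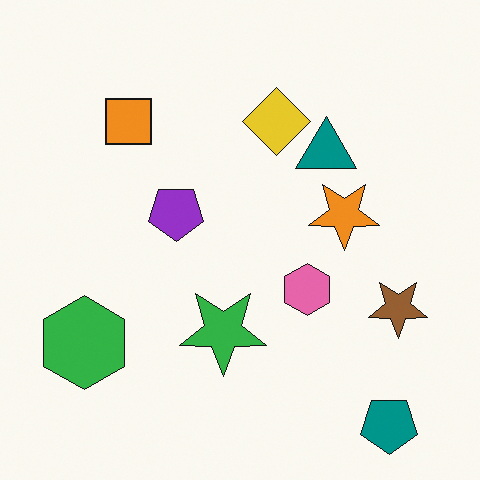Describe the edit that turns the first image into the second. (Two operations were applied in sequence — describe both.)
The image was flipped vertically (top ↔ bottom), then overlaid with an additional teal triangle.

The teal pentagon is in the top-right of the first image and the bottom-right of the second — shapes on opposite sides of the horizontal midline have swapped in a mirror flip. A teal triangle appears in the second image that is absent from the first.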